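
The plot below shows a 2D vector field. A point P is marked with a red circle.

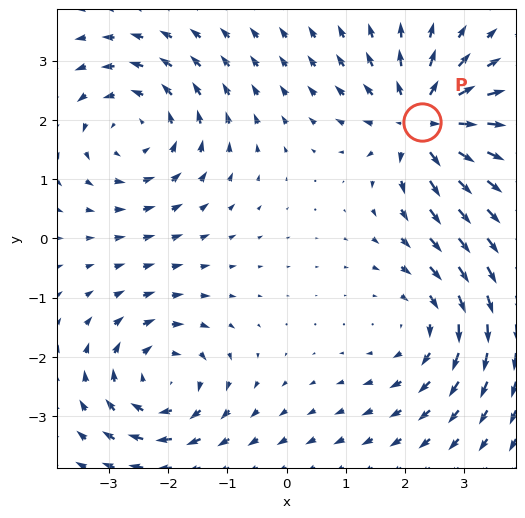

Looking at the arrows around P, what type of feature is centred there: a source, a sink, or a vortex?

At P (2.3, 2.0) the arrows spread outward. Divergence about +5, curl ≈0 — positive divergence with near-zero curl is a source.

source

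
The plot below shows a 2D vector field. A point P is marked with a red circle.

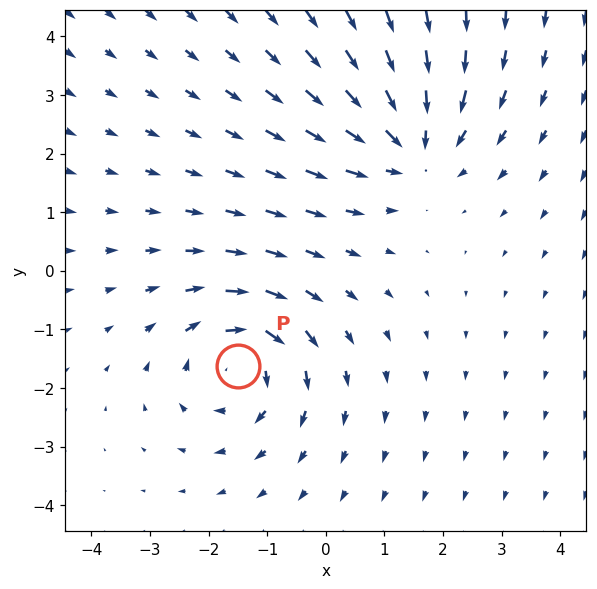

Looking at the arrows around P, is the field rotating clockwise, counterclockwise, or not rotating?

clockwise

Near P at (-1.5, -1.6) the arrows circulate clockwise. The curl (z-component) there is about -5; negative curl means clockwise rotation.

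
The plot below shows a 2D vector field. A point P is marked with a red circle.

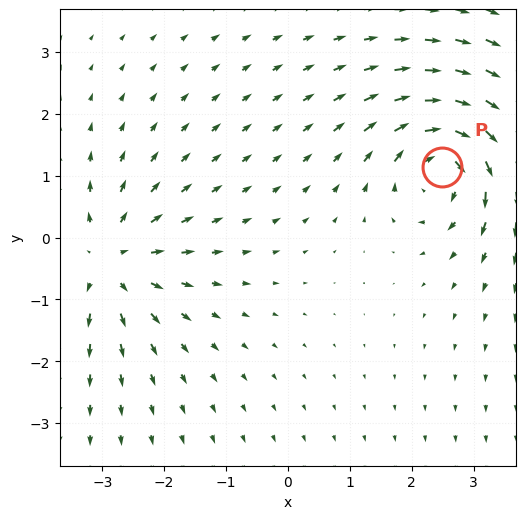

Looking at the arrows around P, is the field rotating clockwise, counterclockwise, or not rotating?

Near P at (2.5, 1.1) the arrows circulate clockwise. The curl (z-component) there is about -4; negative curl means clockwise rotation.

clockwise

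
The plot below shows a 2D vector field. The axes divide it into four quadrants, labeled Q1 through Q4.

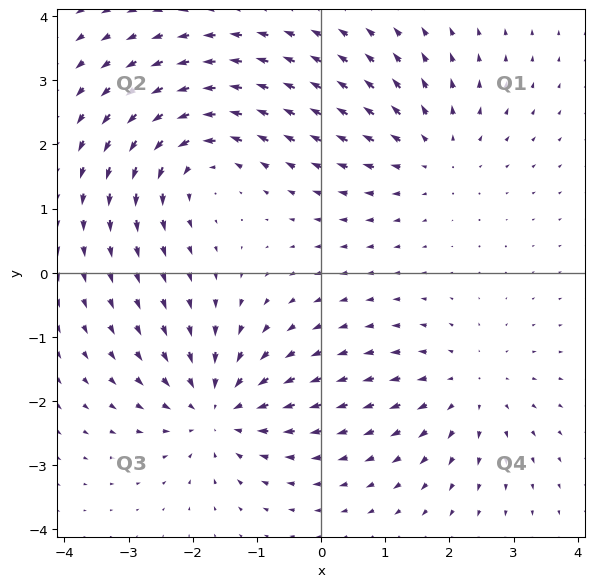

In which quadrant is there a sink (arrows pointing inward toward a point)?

Q3

The sink sits at approximately (-1.6, -2.1), which lies in quadrant Q3. The divergence there is about -5, negative as expected for a sink.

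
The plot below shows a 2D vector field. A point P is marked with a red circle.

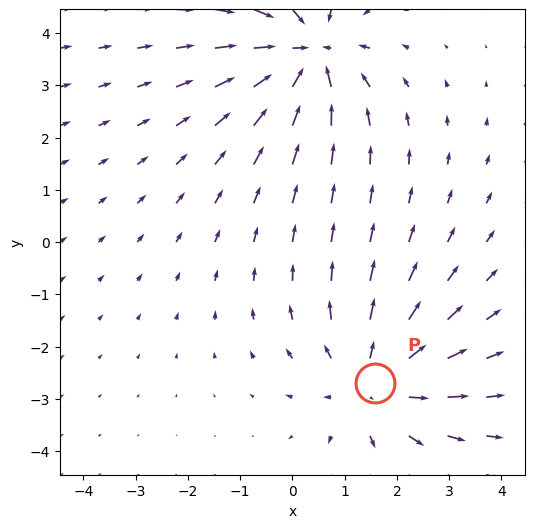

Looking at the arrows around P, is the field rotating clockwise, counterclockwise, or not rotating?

not rotating

Near P at (1.6, -2.7) the arrows show no circulation. The curl there is ≈0.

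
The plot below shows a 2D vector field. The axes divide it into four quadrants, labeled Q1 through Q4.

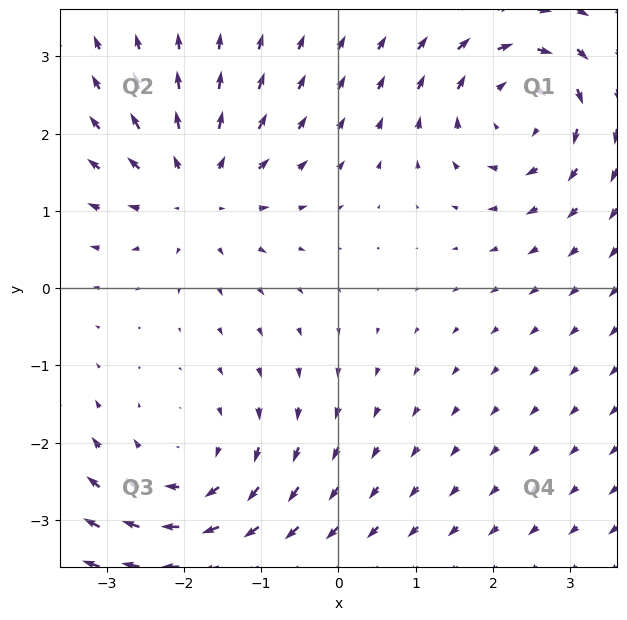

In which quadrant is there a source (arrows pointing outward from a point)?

Q2

The source sits at approximately (-1.8, 1.3), which lies in quadrant Q2. The divergence there is about +4, positive as expected for a source.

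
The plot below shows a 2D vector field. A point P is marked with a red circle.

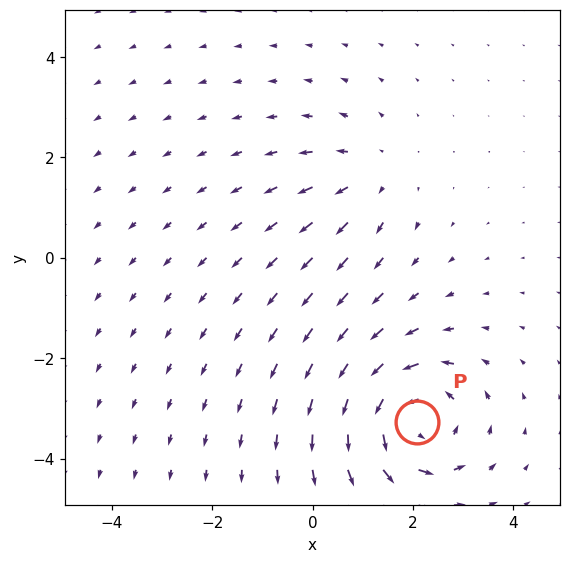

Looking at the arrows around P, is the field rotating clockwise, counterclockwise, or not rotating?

Near P at (2.1, -3.3) the arrows circulate counterclockwise. The curl (z-component) there is about +5; positive curl means counterclockwise rotation.

counterclockwise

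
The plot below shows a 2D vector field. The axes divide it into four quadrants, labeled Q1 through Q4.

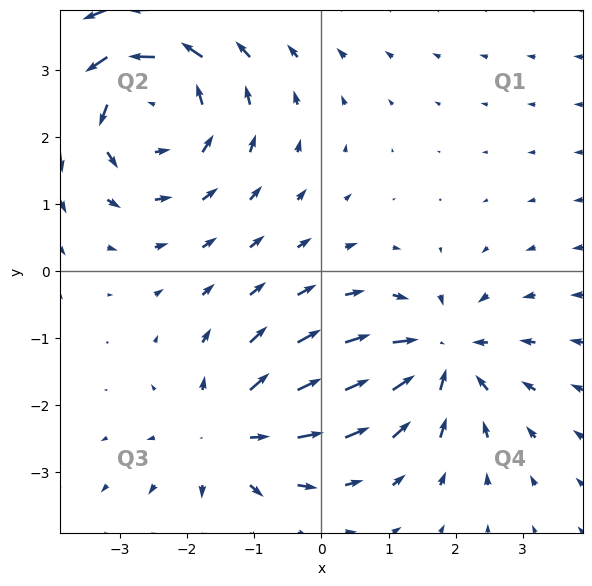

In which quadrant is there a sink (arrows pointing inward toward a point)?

The sink sits at approximately (1.8, -1.3), which lies in quadrant Q4. The divergence there is about -4, negative as expected for a sink.

Q4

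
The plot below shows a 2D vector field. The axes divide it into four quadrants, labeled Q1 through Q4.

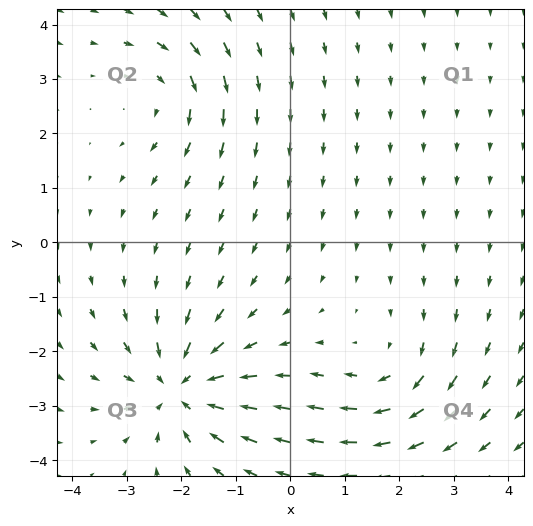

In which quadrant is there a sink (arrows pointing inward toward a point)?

The sink sits at approximately (-2.0, -2.7), which lies in quadrant Q3. The divergence there is about -5, negative as expected for a sink.

Q3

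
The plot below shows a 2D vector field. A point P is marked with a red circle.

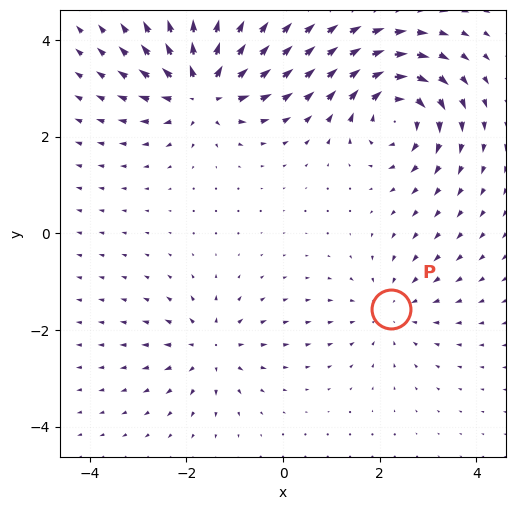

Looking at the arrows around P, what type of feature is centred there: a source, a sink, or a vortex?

sink

At P (2.2, -1.6) the arrows converge inward. Divergence about -3, curl ≈0 — negative divergence with near-zero curl is a sink.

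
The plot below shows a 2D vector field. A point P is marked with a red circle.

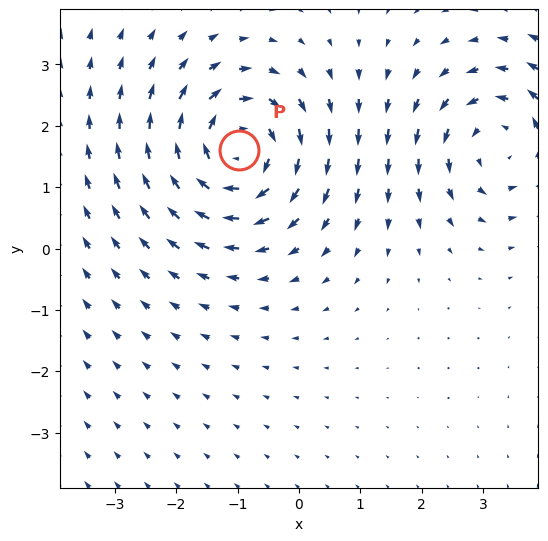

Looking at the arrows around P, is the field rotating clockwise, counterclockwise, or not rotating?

clockwise

Near P at (-1.0, 1.6) the arrows circulate clockwise. The curl (z-component) there is about -4; negative curl means clockwise rotation.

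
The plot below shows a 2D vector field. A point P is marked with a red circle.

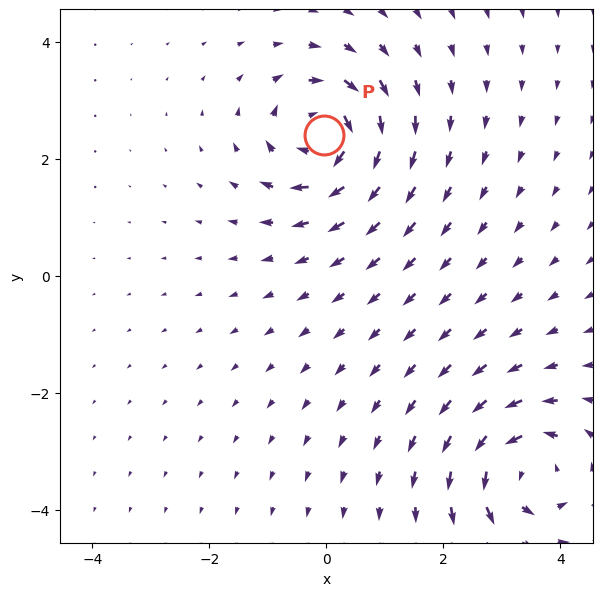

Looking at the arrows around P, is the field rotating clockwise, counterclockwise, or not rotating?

clockwise

Near P at (-0.0, 2.4) the arrows circulate clockwise. The curl (z-component) there is about -5; negative curl means clockwise rotation.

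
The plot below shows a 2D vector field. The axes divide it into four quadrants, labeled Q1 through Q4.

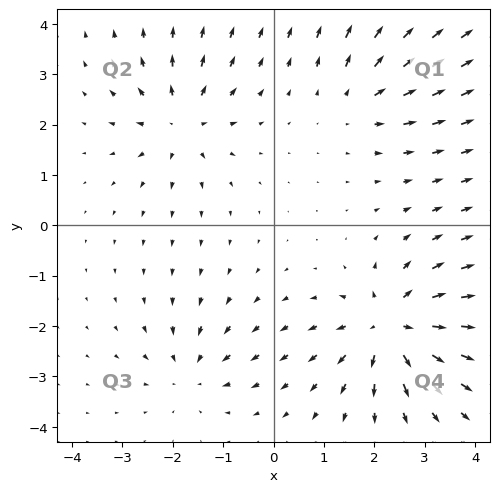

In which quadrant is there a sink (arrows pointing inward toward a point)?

The sink sits at approximately (-1.6, -2.9), which lies in quadrant Q3. The divergence there is about -3, negative as expected for a sink.

Q3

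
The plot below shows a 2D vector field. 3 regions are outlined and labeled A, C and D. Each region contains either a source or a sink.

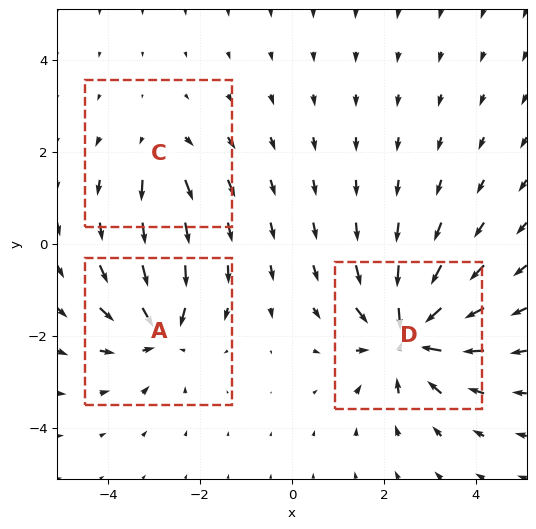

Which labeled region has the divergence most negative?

D

Divergence at each region's feature centre — A: about -4, C: about +2, D: about -6. Region D is most negative.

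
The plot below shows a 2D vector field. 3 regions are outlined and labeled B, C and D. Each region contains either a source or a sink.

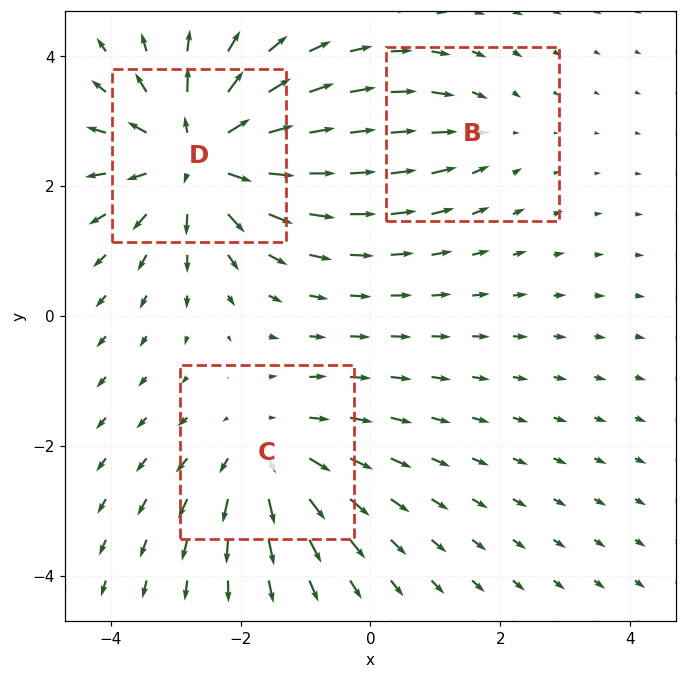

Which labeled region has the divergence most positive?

D

Divergence at each region's feature centre — B: about -2, C: about +3, D: about +5. Region D is most positive.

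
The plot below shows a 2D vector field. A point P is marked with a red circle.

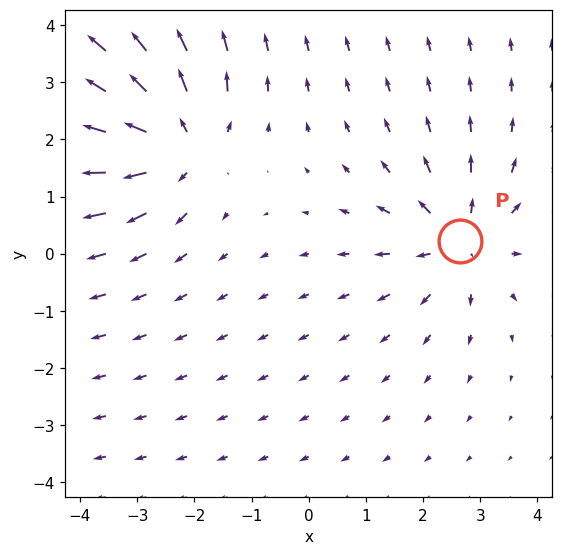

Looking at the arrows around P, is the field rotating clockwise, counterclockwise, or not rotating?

not rotating

Near P at (2.7, 0.2) the arrows show no circulation. The curl there is ≈0.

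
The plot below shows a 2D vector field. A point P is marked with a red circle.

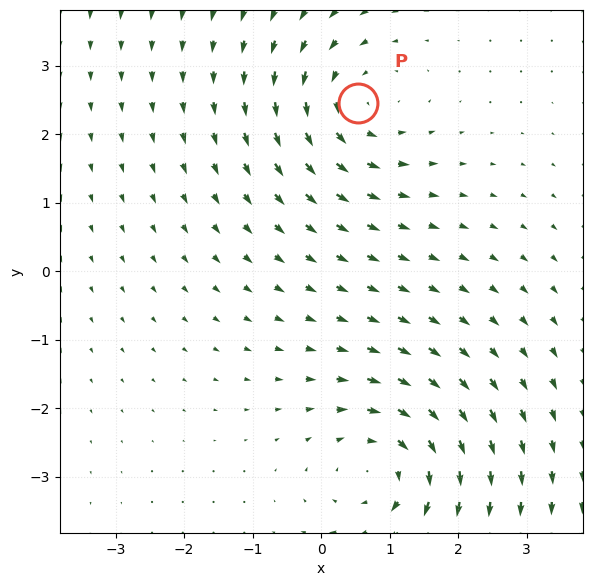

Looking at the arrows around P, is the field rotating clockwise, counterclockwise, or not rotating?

counterclockwise

Near P at (0.5, 2.5) the arrows circulate counterclockwise. The curl (z-component) there is about +2; positive curl means counterclockwise rotation.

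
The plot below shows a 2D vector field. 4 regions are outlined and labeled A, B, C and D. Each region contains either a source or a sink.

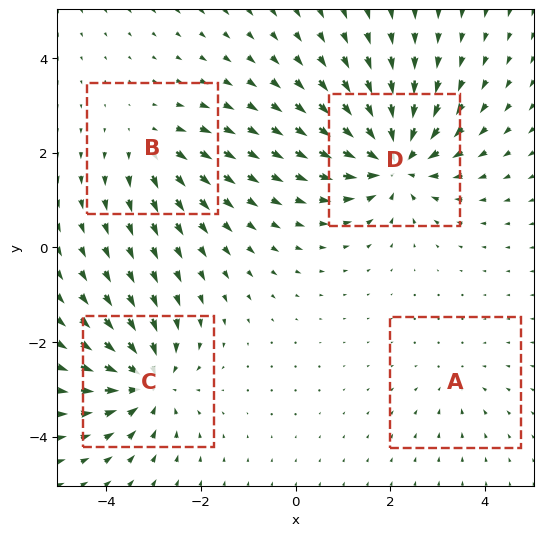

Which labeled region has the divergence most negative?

D

Divergence at each region's feature centre — A: about -2, B: about +4, C: about -6, D: about -7. Region D is most negative.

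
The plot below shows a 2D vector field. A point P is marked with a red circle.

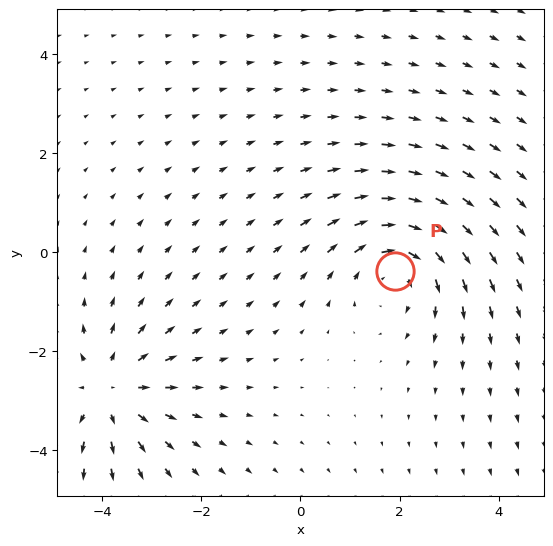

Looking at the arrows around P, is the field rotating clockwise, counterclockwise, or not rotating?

clockwise

Near P at (1.9, -0.4) the arrows circulate clockwise. The curl (z-component) there is about -4; negative curl means clockwise rotation.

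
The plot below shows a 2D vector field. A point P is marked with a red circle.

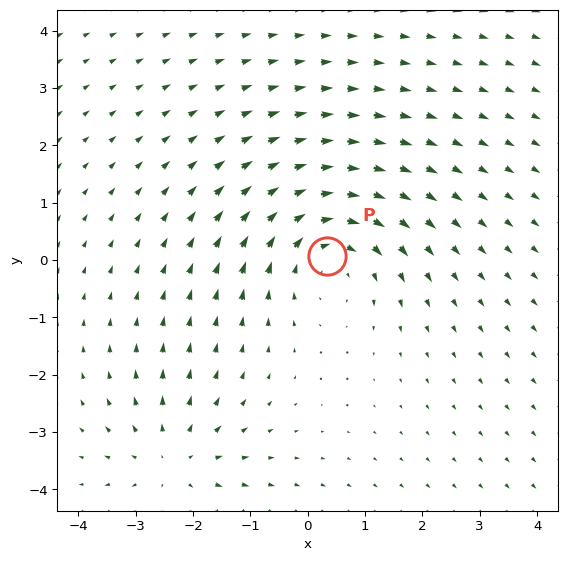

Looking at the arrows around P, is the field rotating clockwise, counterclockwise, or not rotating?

clockwise

Near P at (0.3, 0.1) the arrows circulate clockwise. The curl (z-component) there is about -4; negative curl means clockwise rotation.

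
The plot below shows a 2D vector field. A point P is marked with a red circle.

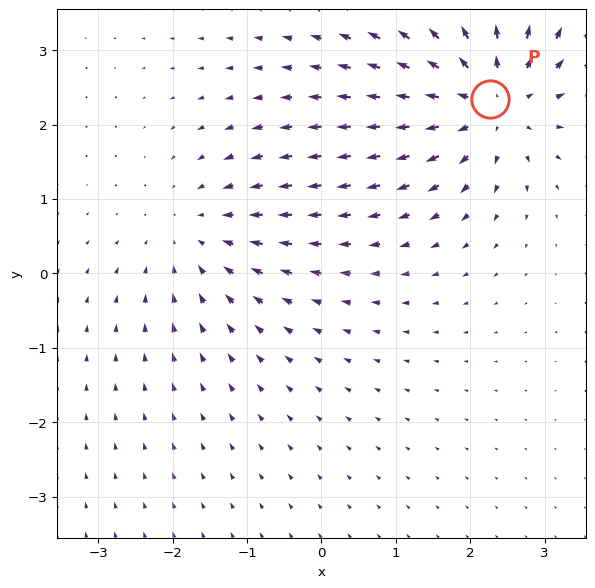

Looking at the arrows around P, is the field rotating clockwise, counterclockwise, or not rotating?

Near P at (2.3, 2.3) the arrows show no circulation. The curl there is ≈0.

not rotating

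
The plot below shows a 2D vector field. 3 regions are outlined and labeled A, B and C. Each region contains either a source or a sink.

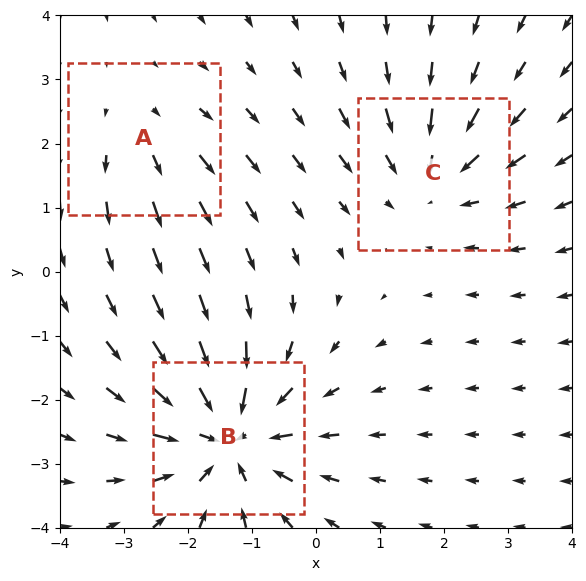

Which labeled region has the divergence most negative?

Divergence at each region's feature centre — A: about +2, B: about -5, C: about -3. Region B is most negative.

B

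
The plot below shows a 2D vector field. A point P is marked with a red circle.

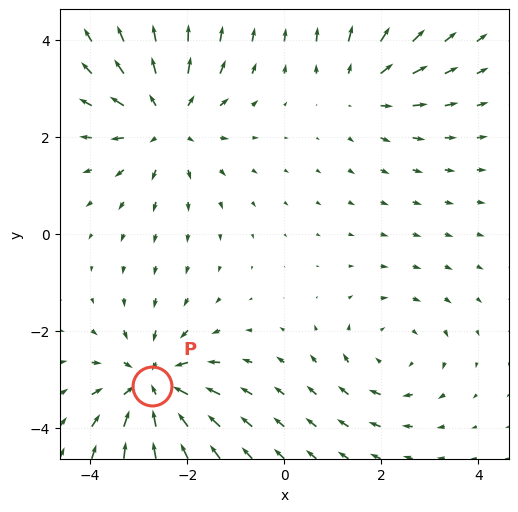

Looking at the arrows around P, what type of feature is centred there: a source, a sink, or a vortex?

sink

At P (-2.7, -3.1) the arrows converge inward. Divergence about -5, curl ≈0 — negative divergence with near-zero curl is a sink.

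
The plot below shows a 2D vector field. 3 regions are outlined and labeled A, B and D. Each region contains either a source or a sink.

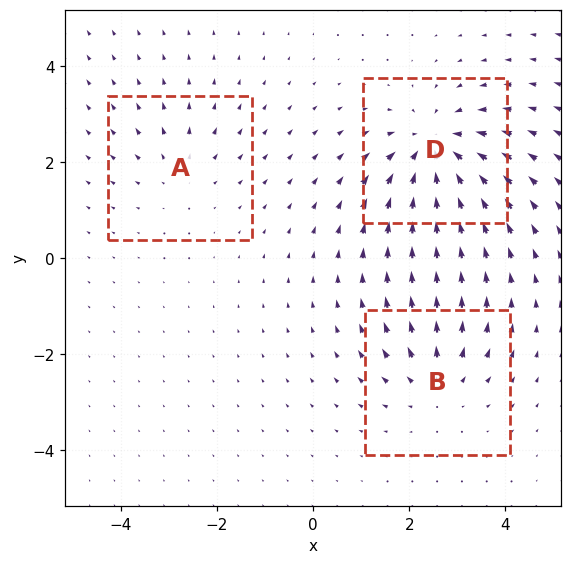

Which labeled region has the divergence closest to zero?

Divergence at each region's feature centre — A: about +2, B: about +3, D: about -5. Region A is closest to zero.

A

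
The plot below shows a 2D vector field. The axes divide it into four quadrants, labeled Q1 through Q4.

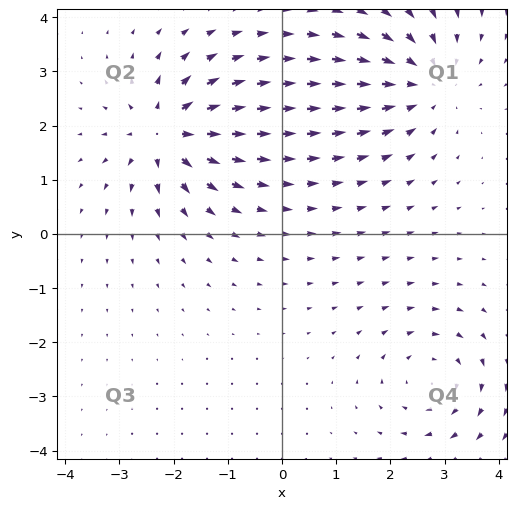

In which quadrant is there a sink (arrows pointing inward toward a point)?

Q1

The sink sits at approximately (2.6, 2.8), which lies in quadrant Q1. The divergence there is about -4, negative as expected for a sink.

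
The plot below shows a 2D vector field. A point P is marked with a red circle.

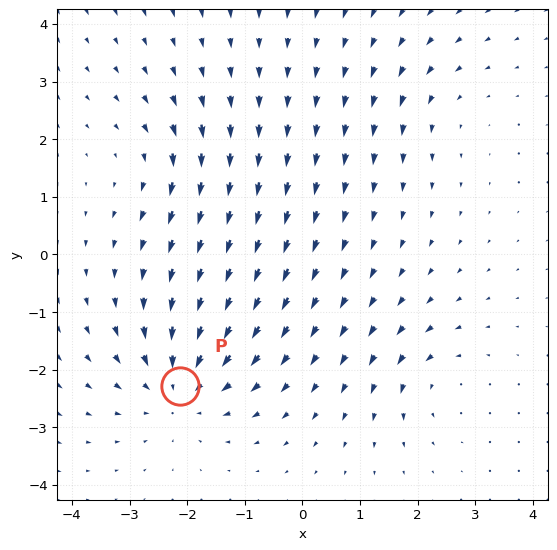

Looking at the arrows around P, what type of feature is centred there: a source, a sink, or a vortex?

sink

At P (-2.1, -2.3) the arrows converge inward. Divergence about -4, curl ≈0 — negative divergence with near-zero curl is a sink.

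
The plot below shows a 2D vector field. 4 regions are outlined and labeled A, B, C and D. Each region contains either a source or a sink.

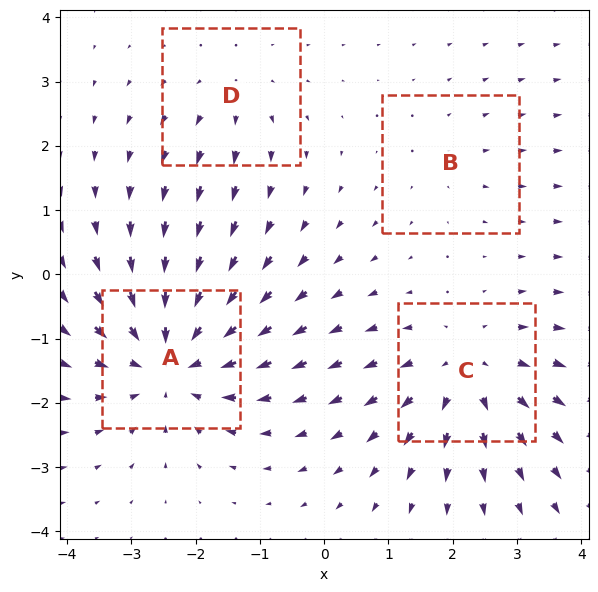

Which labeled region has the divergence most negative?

Divergence at each region's feature centre — A: about -6, B: about +2, C: about +5, D: about +3. Region A is most negative.

A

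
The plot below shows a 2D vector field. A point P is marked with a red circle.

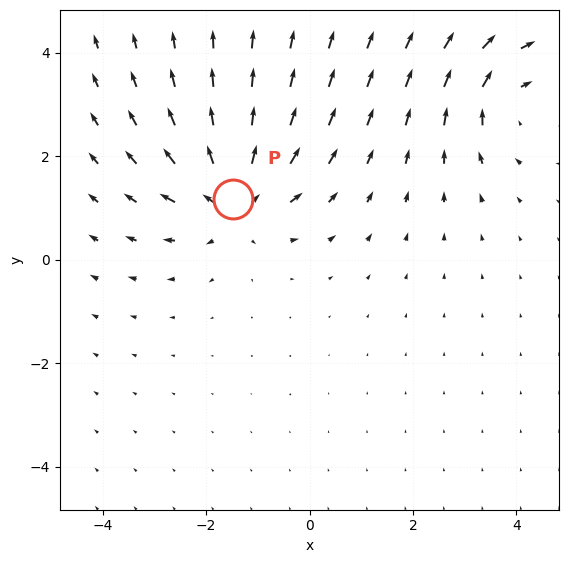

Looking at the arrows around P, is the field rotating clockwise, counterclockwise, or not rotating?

not rotating

Near P at (-1.5, 1.2) the arrows show no circulation. The curl there is ≈0.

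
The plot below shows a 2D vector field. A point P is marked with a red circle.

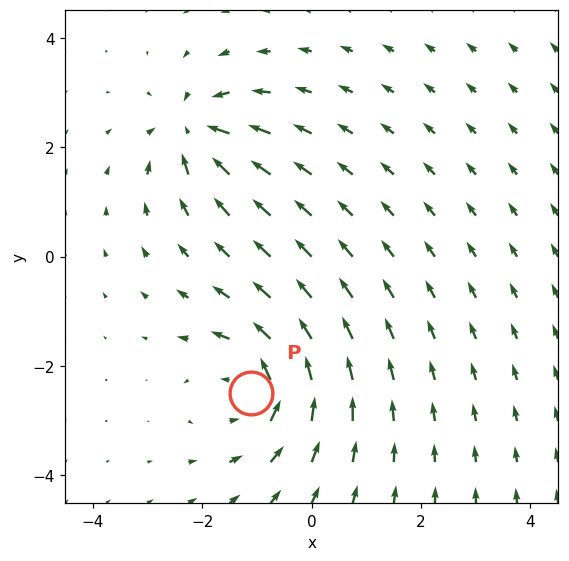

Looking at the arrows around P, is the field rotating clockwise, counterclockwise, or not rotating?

Near P at (-1.1, -2.5) the arrows circulate counterclockwise. The curl (z-component) there is about +5; positive curl means counterclockwise rotation.

counterclockwise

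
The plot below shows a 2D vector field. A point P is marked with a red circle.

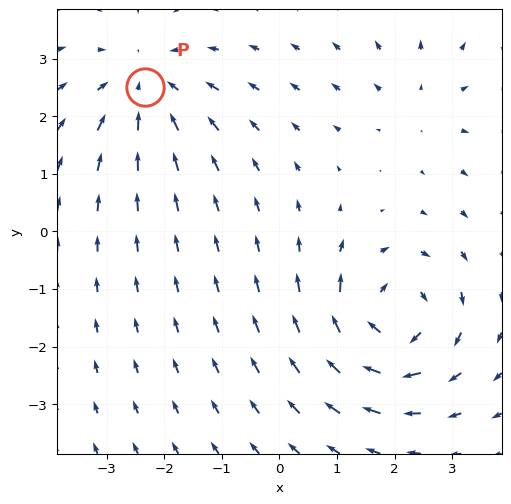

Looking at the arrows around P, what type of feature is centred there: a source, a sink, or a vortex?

sink

At P (-2.3, 2.5) the arrows converge inward. Divergence about -4, curl ≈0 — negative divergence with near-zero curl is a sink.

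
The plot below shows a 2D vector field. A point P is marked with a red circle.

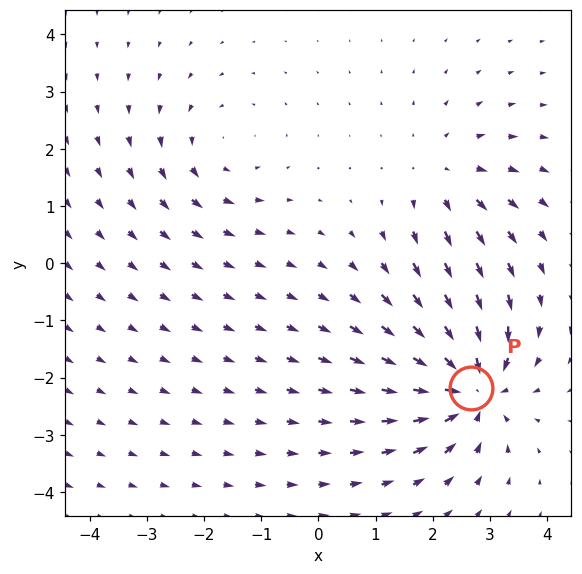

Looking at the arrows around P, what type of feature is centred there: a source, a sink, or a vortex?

sink

At P (2.7, -2.2) the arrows converge inward. Divergence about -6, curl ≈0 — negative divergence with near-zero curl is a sink.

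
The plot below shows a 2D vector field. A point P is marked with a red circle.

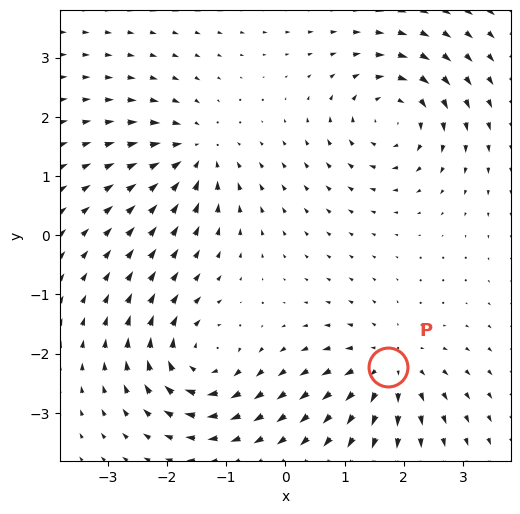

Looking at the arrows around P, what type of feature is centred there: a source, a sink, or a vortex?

At P (1.7, -2.2) the arrows spread outward. Divergence about +5, curl ≈0 — positive divergence with near-zero curl is a source.

source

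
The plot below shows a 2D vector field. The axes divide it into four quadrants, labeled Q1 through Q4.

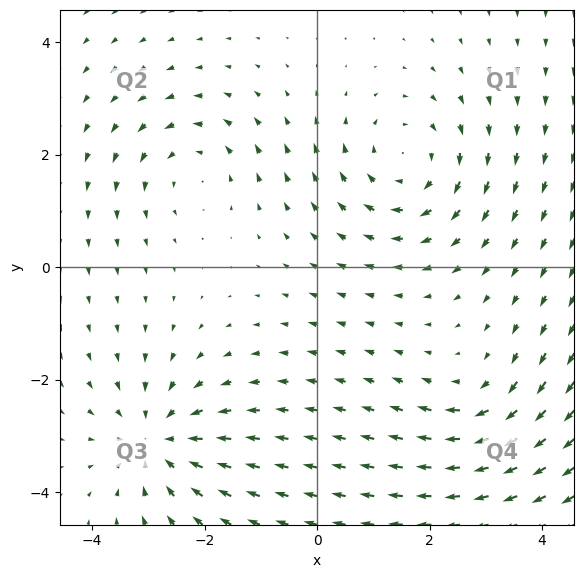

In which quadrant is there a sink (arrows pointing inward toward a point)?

The sink sits at approximately (-2.8, -3.1), which lies in quadrant Q3. The divergence there is about -5, negative as expected for a sink.

Q3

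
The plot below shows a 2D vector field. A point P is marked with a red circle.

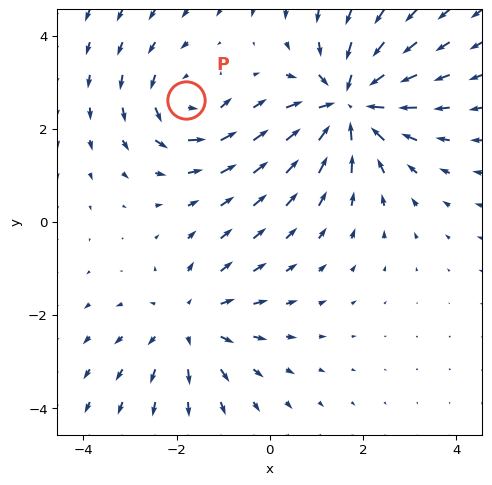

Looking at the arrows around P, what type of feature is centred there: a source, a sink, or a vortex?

vortex

At P (-1.8, 2.6) the arrows circulate counterclockwise. Divergence ≈0, curl about +3 — near-zero divergence with nonzero curl is a vortex.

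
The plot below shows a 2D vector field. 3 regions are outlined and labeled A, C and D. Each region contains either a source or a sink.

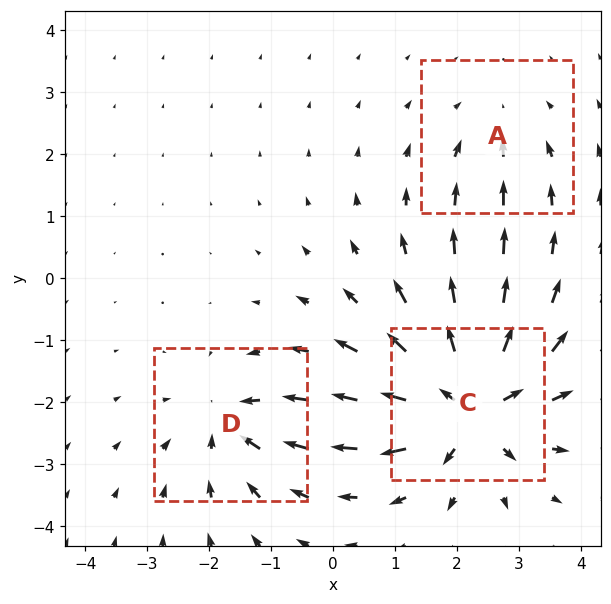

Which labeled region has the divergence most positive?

Divergence at each region's feature centre — A: about -2, C: about +6, D: about -3. Region C is most positive.

C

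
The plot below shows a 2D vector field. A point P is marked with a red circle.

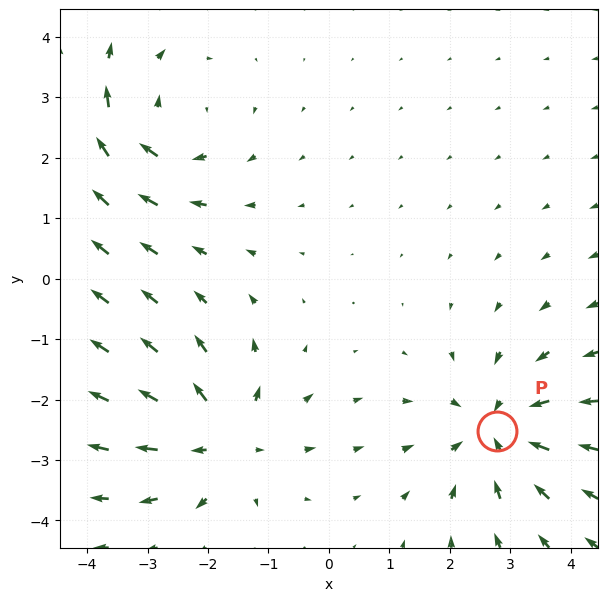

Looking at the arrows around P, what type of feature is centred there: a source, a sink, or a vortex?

sink

At P (2.8, -2.5) the arrows converge inward. Divergence about -4, curl ≈0 — negative divergence with near-zero curl is a sink.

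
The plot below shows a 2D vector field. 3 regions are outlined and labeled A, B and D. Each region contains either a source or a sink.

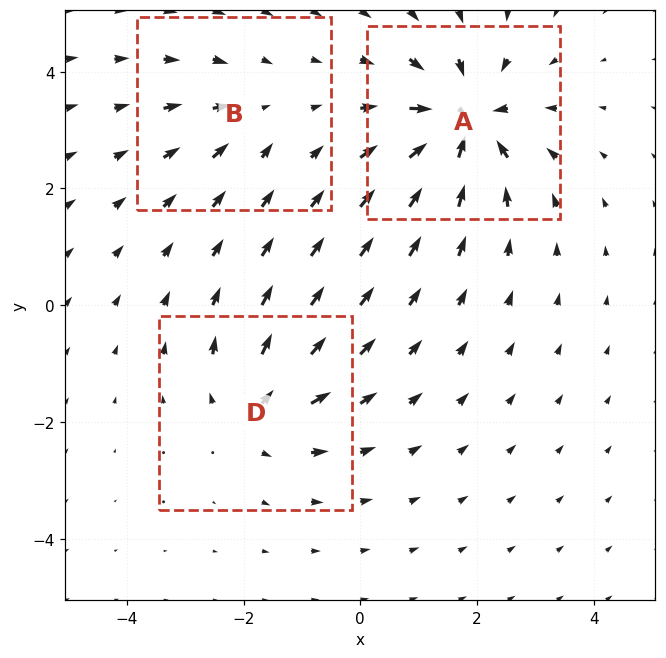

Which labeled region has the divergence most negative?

A

Divergence at each region's feature centre — A: about -6, B: about -2, D: about +4. Region A is most negative.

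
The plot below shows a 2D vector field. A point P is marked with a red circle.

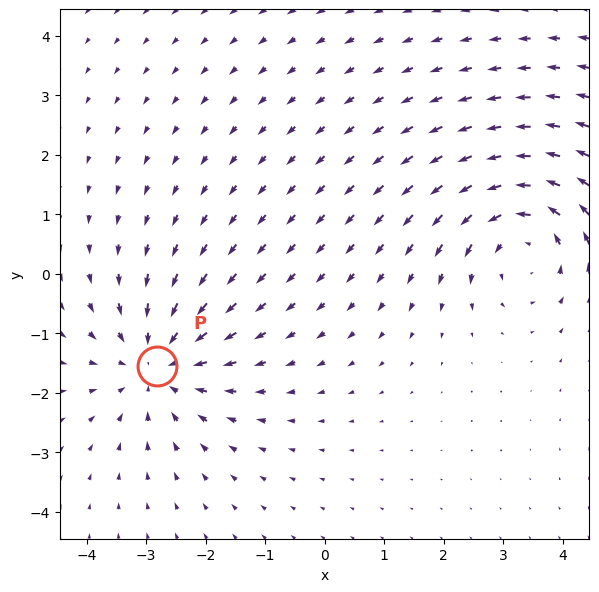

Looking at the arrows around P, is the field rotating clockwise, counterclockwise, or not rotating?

Near P at (-2.8, -1.5) the arrows show no circulation. The curl there is ≈0.

not rotating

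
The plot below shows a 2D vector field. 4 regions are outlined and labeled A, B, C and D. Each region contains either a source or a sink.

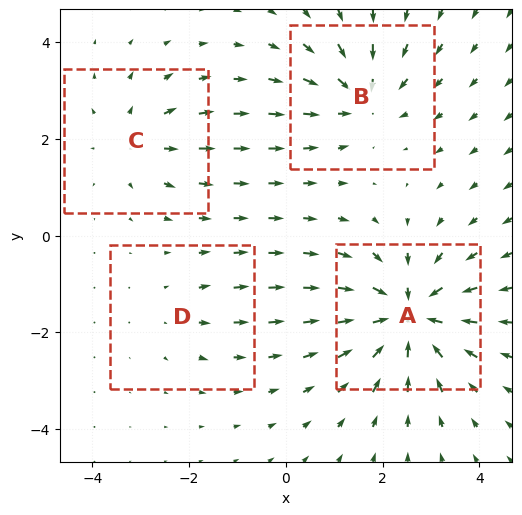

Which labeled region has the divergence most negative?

Divergence at each region's feature centre — A: about -7, B: about -5, C: about +4, D: about +2. Region A is most negative.

A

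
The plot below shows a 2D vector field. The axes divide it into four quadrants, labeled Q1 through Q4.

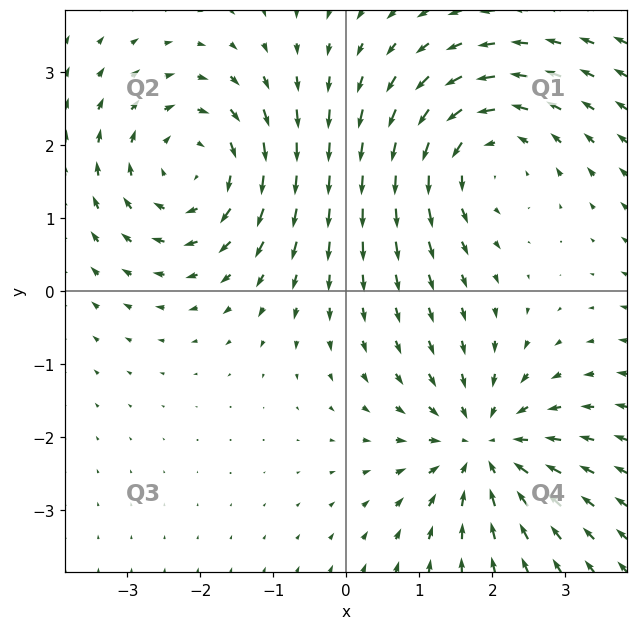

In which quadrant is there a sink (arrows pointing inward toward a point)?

The sink sits at approximately (1.9, -2.1), which lies in quadrant Q4. The divergence there is about -5, negative as expected for a sink.

Q4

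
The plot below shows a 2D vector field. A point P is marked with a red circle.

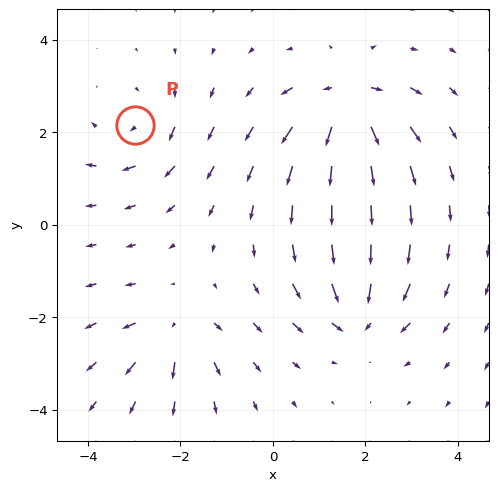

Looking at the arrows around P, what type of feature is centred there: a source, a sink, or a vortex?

At P (-3.0, 2.2) the arrows circulate clockwise. Divergence ≈0, curl about -4 — near-zero divergence with nonzero curl is a vortex.

vortex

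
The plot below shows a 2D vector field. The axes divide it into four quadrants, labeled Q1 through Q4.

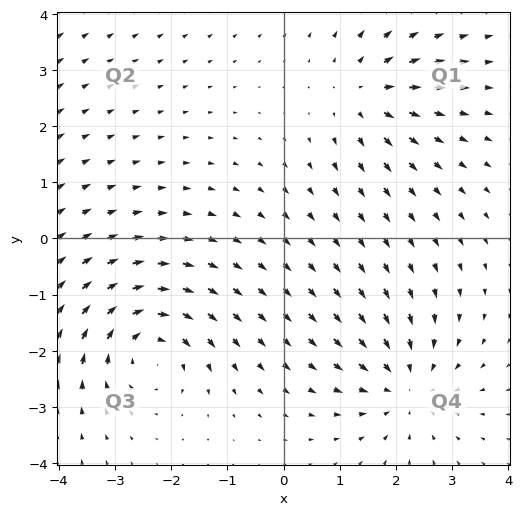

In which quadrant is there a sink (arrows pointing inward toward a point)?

The sink sits at approximately (2.2, -2.6), which lies in quadrant Q4. The divergence there is about -4, negative as expected for a sink.

Q4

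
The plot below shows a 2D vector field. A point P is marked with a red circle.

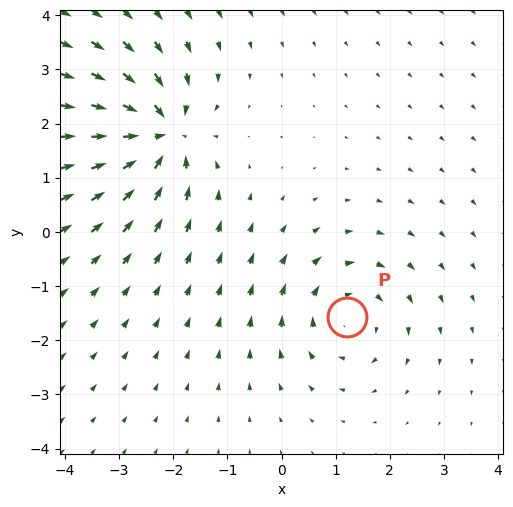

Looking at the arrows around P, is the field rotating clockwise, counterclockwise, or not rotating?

Near P at (1.2, -1.6) the arrows circulate clockwise. The curl (z-component) there is about -3; negative curl means clockwise rotation.

clockwise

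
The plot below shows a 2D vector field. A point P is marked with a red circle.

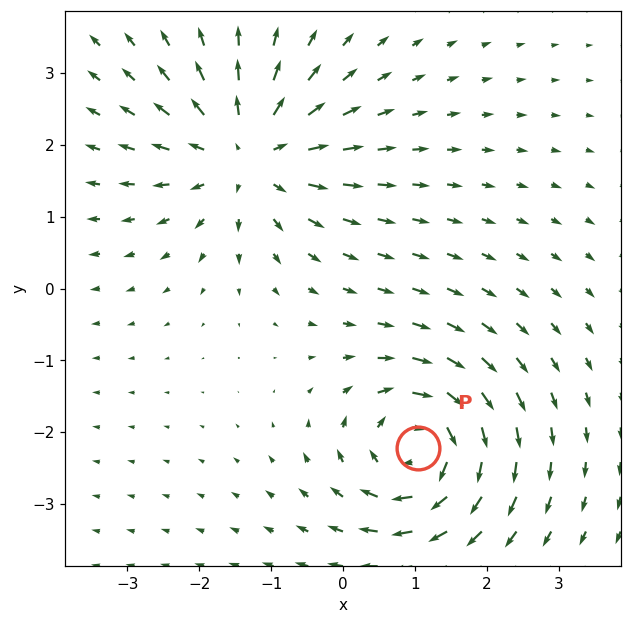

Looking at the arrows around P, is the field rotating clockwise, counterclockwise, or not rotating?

Near P at (1.0, -2.2) the arrows circulate clockwise. The curl (z-component) there is about -5; negative curl means clockwise rotation.

clockwise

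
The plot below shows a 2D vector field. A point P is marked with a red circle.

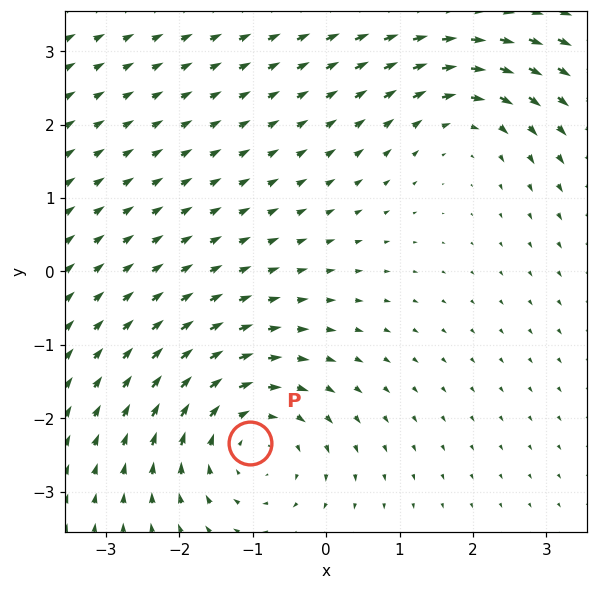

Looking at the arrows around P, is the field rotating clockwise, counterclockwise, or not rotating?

clockwise

Near P at (-1.0, -2.3) the arrows circulate clockwise. The curl (z-component) there is about -4; negative curl means clockwise rotation.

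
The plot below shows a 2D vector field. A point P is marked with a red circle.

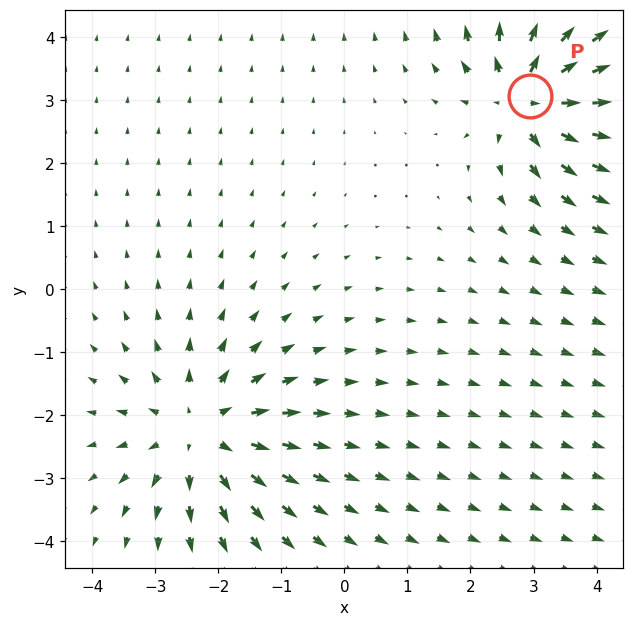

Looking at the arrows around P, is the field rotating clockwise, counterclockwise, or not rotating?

Near P at (2.9, 3.1) the arrows show no circulation. The curl there is ≈0.

not rotating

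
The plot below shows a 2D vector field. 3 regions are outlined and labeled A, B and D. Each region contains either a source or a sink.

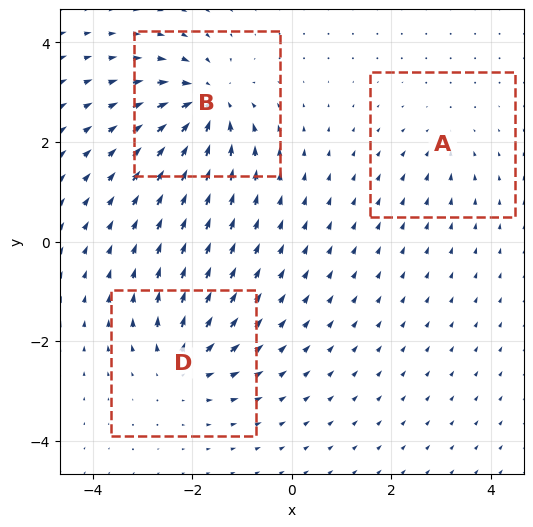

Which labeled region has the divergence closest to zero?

A

Divergence at each region's feature centre — A: about -2, B: about -6, D: about +4. Region A is closest to zero.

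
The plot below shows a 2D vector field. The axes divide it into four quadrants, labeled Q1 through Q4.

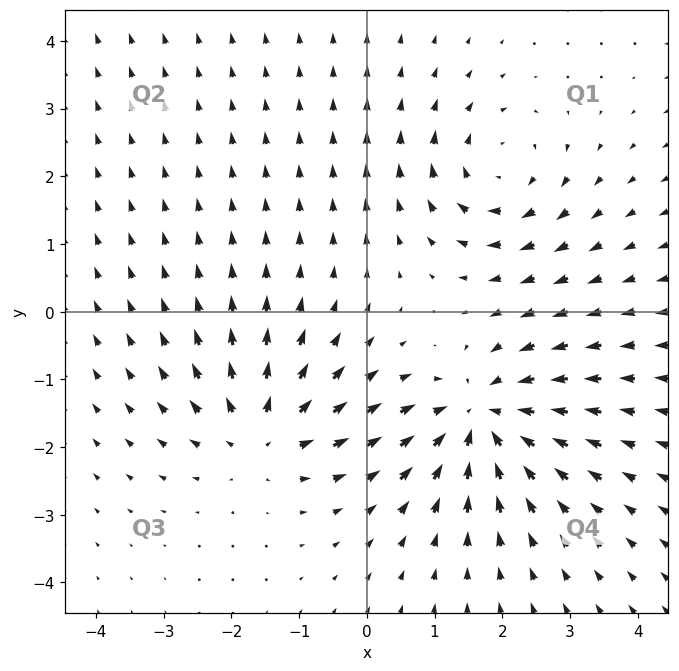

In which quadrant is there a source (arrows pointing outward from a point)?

The source sits at approximately (-1.6, -1.8), which lies in quadrant Q3. The divergence there is about +5, positive as expected for a source.

Q3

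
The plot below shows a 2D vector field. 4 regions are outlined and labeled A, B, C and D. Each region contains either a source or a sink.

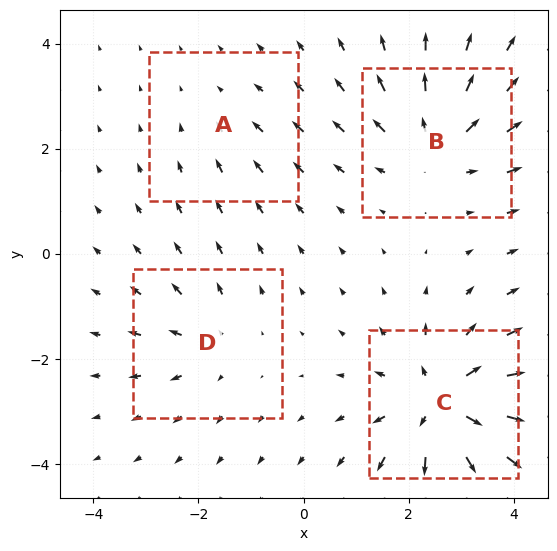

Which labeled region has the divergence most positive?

Divergence at each region's feature centre — A: about -2, B: about +5, C: about +7, D: about +3. Region C is most positive.

C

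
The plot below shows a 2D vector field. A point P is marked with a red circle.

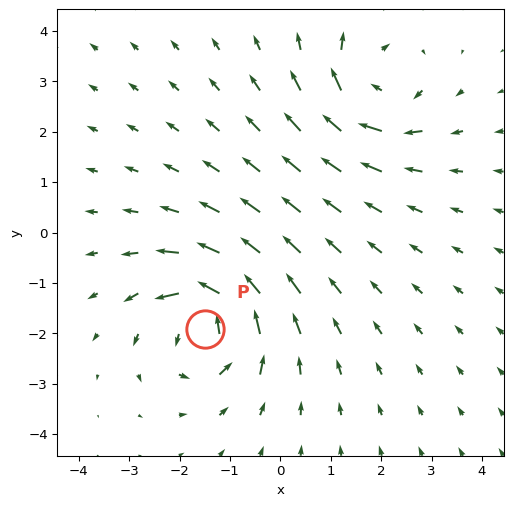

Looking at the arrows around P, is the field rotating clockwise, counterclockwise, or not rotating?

Near P at (-1.5, -1.9) the arrows circulate counterclockwise. The curl (z-component) there is about +7; positive curl means counterclockwise rotation.

counterclockwise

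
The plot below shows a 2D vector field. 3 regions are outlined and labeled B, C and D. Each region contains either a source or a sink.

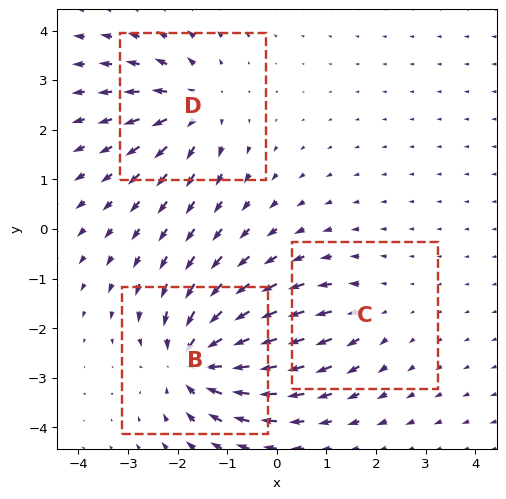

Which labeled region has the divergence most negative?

Divergence at each region's feature centre — B: about -6, C: about +2, D: about +4. Region B is most negative.

B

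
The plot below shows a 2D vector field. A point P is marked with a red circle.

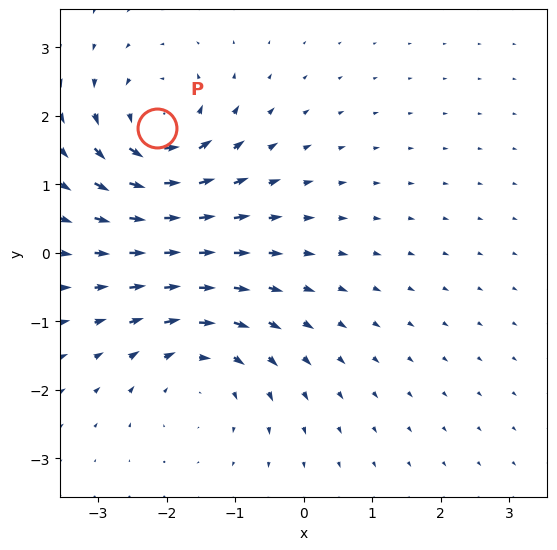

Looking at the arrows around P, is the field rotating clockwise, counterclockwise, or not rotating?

counterclockwise

Near P at (-2.1, 1.8) the arrows circulate counterclockwise. The curl (z-component) there is about +4; positive curl means counterclockwise rotation.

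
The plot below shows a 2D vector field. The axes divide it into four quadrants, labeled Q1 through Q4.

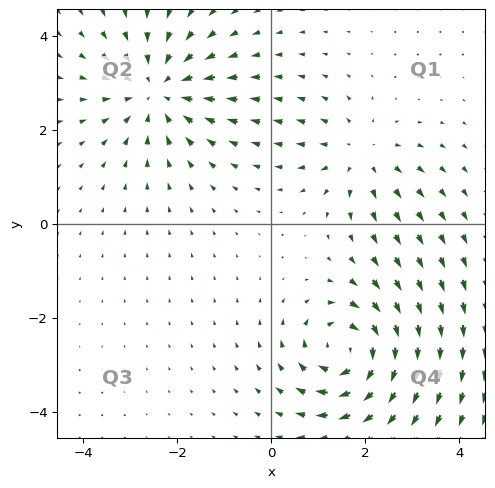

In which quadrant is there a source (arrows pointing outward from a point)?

The source sits at approximately (1.9, 1.5), which lies in quadrant Q1. The divergence there is about +3, positive as expected for a source.

Q1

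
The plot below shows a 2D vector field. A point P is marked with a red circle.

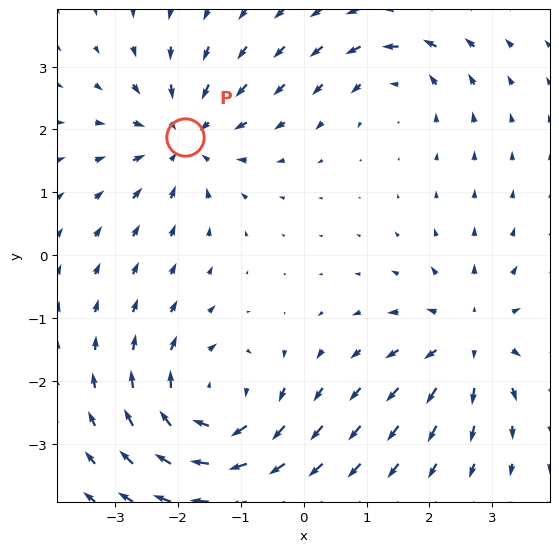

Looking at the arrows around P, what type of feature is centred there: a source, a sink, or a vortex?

sink

At P (-1.9, 1.9) the arrows converge inward. Divergence about -4, curl ≈0 — negative divergence with near-zero curl is a sink.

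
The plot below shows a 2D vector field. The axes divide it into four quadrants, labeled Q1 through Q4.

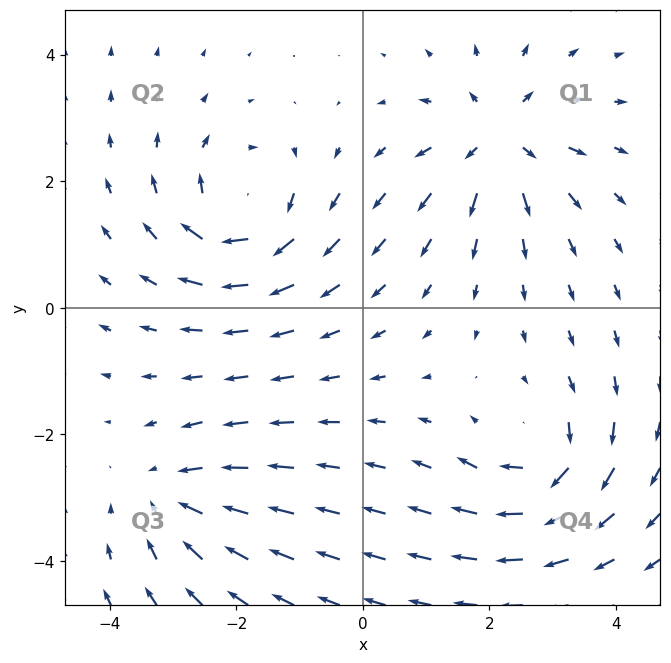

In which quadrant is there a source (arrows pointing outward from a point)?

The source sits at approximately (2.2, 2.7), which lies in quadrant Q1. The divergence there is about +5, positive as expected for a source.

Q1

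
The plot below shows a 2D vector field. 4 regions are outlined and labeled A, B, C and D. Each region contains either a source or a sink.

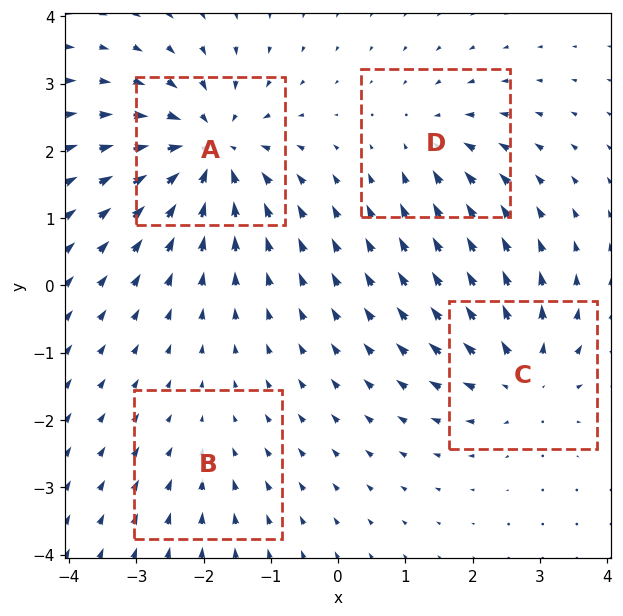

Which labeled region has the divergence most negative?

Divergence at each region's feature centre — A: about -8, B: about -2, C: about +6, D: about -4. Region A is most negative.

A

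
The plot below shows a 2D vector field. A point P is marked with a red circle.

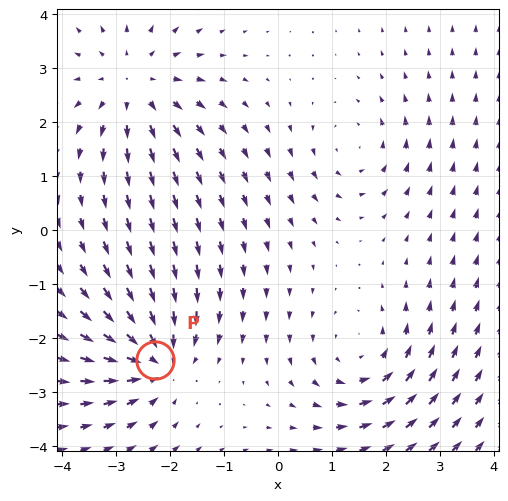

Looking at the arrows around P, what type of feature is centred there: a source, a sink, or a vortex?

At P (-2.3, -2.4) the arrows converge inward. Divergence about -5, curl ≈0 — negative divergence with near-zero curl is a sink.

sink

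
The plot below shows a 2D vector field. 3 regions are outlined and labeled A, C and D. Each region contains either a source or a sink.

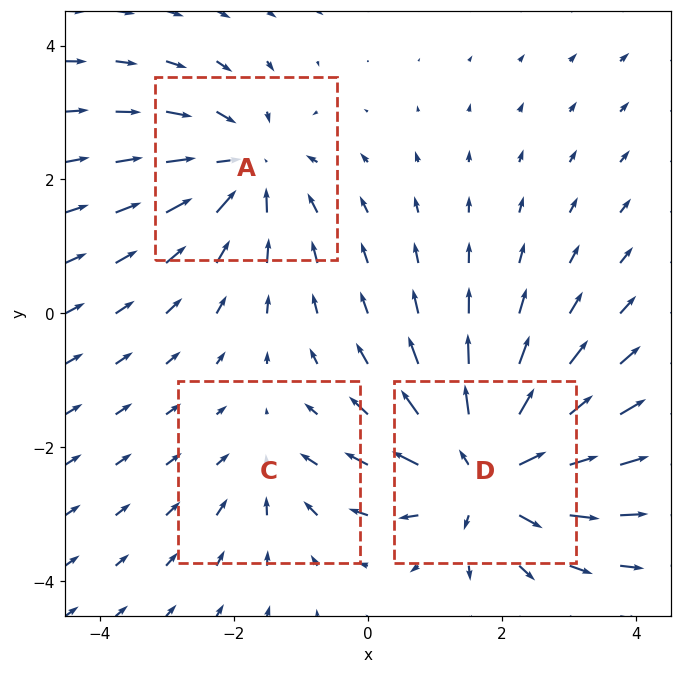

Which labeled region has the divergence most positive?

D

Divergence at each region's feature centre — A: about -3, C: about -2, D: about +4. Region D is most positive.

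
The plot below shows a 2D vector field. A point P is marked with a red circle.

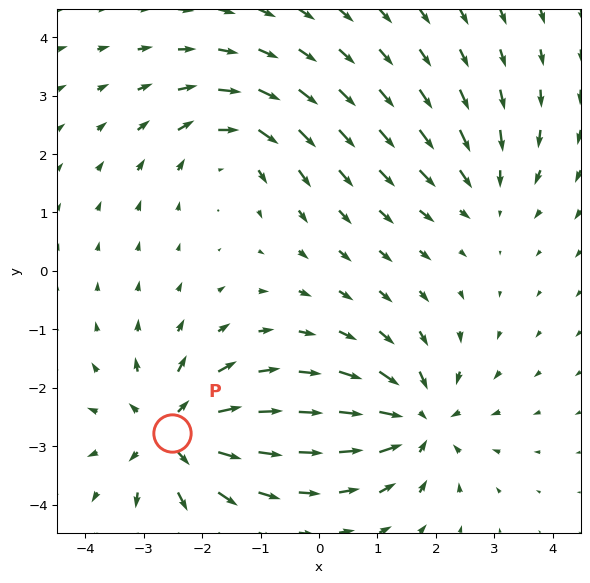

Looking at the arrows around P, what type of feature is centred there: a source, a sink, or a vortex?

At P (-2.5, -2.8) the arrows spread outward. Divergence about +6, curl ≈0 — positive divergence with near-zero curl is a source.

source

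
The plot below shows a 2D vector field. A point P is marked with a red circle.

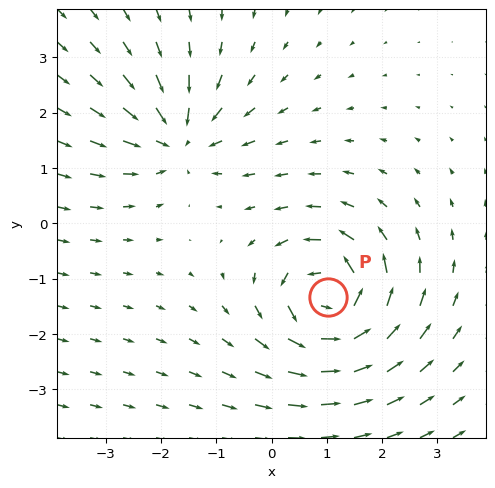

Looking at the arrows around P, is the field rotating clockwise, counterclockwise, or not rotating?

counterclockwise

Near P at (1.0, -1.3) the arrows circulate counterclockwise. The curl (z-component) there is about +7; positive curl means counterclockwise rotation.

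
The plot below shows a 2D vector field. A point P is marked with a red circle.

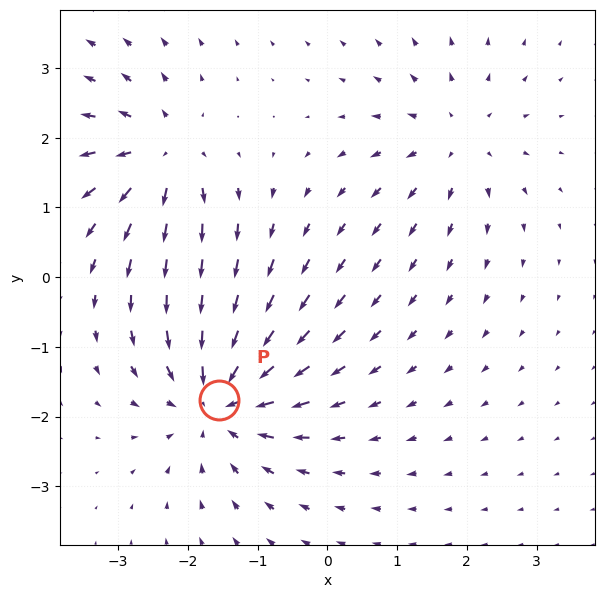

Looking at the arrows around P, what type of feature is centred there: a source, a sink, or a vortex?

sink

At P (-1.6, -1.8) the arrows converge inward. Divergence about -5, curl ≈0 — negative divergence with near-zero curl is a sink.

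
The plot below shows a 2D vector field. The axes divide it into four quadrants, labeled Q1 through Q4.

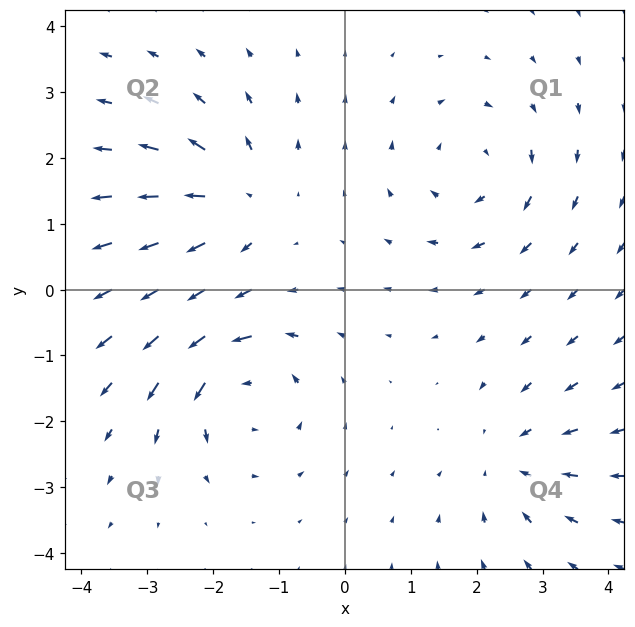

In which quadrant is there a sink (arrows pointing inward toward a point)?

The sink sits at approximately (2.5, -2.6), which lies in quadrant Q4. The divergence there is about -4, negative as expected for a sink.

Q4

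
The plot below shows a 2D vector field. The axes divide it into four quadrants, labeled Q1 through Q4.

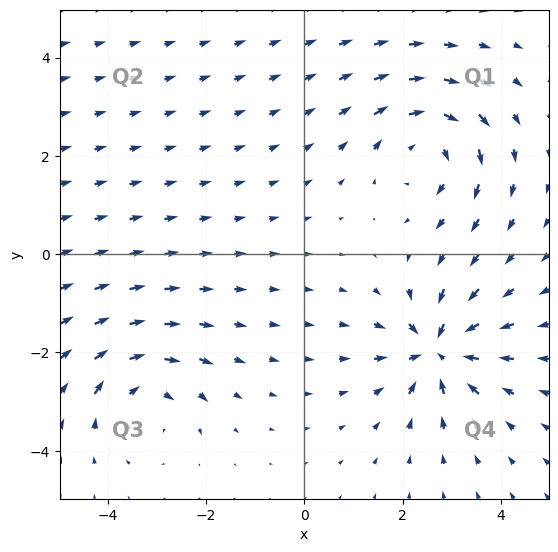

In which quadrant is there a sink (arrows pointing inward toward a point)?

The sink sits at approximately (2.7, -2.0), which lies in quadrant Q4. The divergence there is about -6, negative as expected for a sink.

Q4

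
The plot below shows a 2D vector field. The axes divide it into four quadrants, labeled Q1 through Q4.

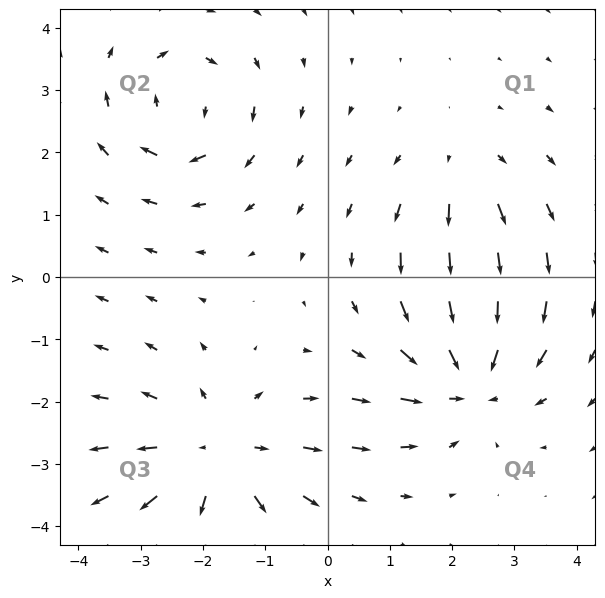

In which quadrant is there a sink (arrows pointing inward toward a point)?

Q4

The sink sits at approximately (2.3, -1.7), which lies in quadrant Q4. The divergence there is about -5, negative as expected for a sink.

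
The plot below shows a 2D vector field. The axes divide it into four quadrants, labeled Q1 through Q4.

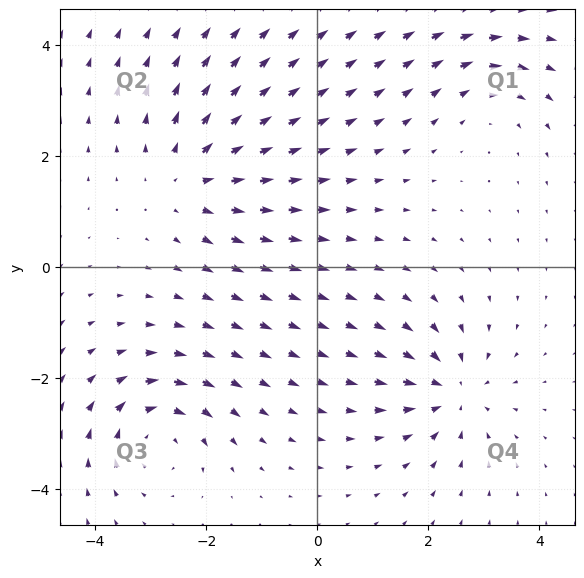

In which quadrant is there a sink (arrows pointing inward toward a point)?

Q4

The sink sits at approximately (2.4, -2.2), which lies in quadrant Q4. The divergence there is about -5, negative as expected for a sink.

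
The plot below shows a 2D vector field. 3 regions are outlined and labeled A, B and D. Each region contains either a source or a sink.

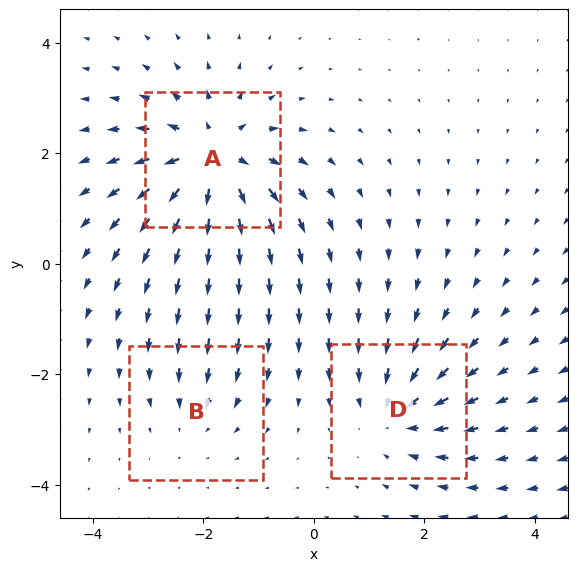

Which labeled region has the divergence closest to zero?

Divergence at each region's feature centre — A: about +6, B: about -2, D: about -4. Region B is closest to zero.

B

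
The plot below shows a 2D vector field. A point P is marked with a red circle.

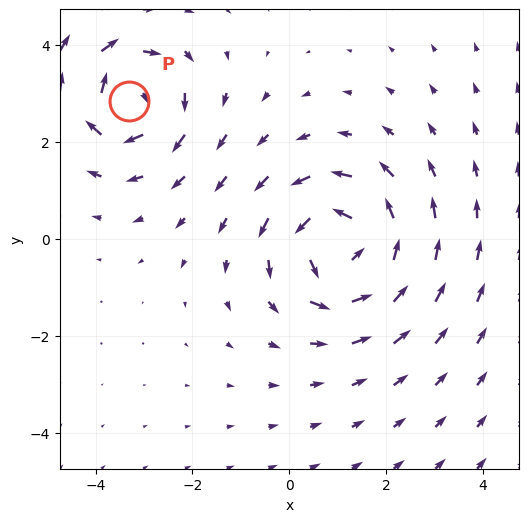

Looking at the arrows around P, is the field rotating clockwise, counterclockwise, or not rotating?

clockwise

Near P at (-3.3, 2.8) the arrows circulate clockwise. The curl (z-component) there is about -4; negative curl means clockwise rotation.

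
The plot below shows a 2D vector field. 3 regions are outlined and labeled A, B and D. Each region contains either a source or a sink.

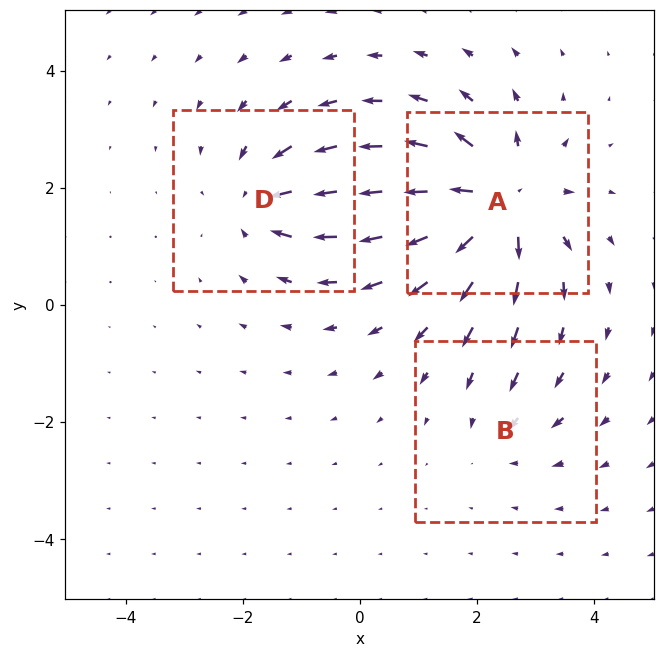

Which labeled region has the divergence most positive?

A

Divergence at each region's feature centre — A: about +6, B: about -2, D: about -4. Region A is most positive.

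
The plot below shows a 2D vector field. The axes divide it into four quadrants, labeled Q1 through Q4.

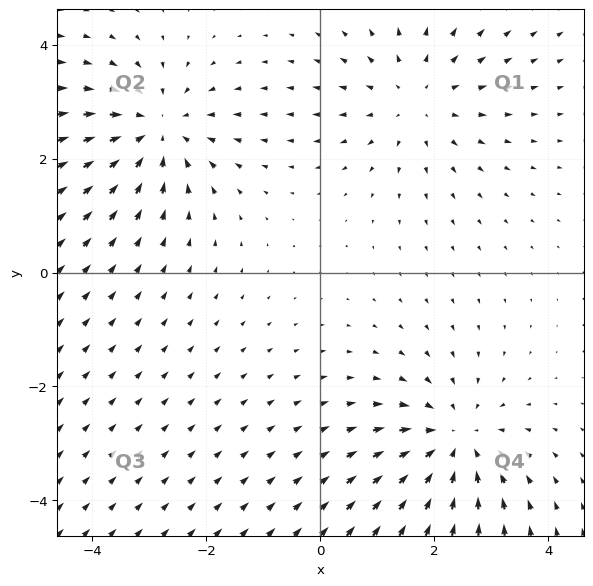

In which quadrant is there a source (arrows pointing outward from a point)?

Q1

The source sits at approximately (1.7, 3.0), which lies in quadrant Q1. The divergence there is about +3, positive as expected for a source.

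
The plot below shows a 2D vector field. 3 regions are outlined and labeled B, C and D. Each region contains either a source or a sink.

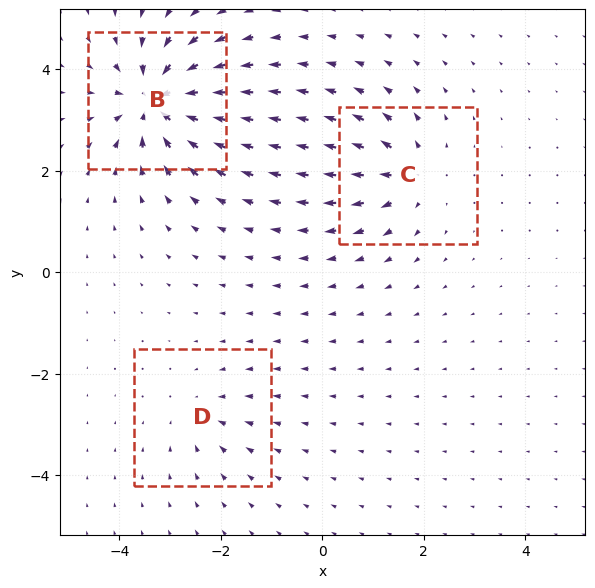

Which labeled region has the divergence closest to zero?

D

Divergence at each region's feature centre — B: about -6, C: about +4, D: about -2. Region D is closest to zero.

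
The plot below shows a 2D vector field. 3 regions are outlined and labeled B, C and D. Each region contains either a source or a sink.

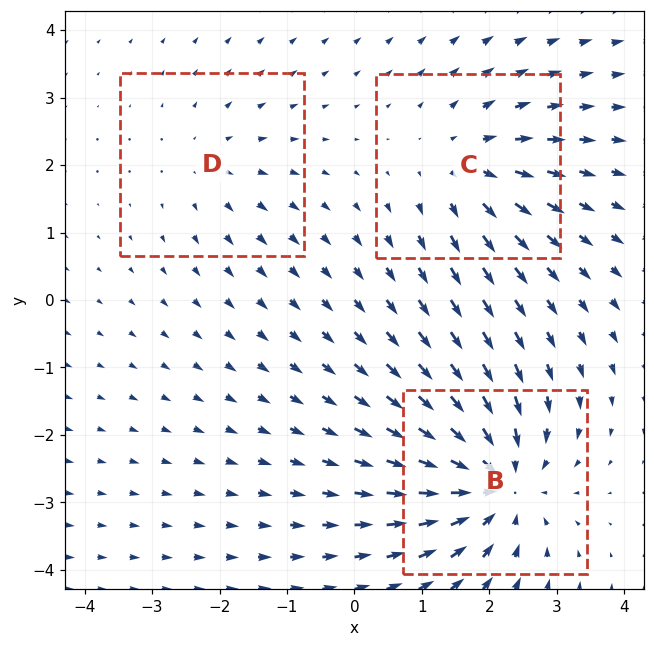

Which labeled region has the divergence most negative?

Divergence at each region's feature centre — B: about -5, C: about +3, D: about +2. Region B is most negative.

B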